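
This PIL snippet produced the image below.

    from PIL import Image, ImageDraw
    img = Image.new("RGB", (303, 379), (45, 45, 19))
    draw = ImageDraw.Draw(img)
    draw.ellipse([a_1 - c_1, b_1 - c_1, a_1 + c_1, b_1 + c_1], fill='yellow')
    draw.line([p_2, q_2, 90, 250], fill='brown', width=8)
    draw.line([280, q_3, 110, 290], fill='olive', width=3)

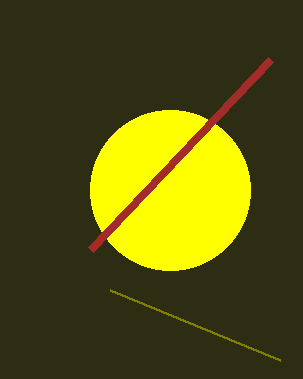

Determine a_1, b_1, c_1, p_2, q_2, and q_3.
a_1 = 170; b_1 = 190; c_1 = 80; p_2 = 270; q_2 = 60; q_3 = 360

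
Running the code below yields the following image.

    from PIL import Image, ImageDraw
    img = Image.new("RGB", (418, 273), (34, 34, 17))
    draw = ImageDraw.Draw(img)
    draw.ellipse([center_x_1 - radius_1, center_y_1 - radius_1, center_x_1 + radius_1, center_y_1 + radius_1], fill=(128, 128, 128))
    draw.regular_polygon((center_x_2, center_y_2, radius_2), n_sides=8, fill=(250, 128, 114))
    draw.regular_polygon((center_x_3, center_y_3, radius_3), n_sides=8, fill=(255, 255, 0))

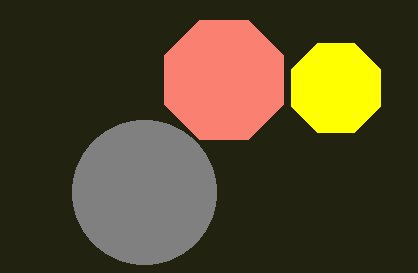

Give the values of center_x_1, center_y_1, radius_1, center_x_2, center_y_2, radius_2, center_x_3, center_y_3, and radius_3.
center_x_1 = 144, center_y_1 = 192, radius_1 = 72, center_x_2 = 224, center_y_2 = 80, radius_2 = 64, center_x_3 = 336, center_y_3 = 88, radius_3 = 48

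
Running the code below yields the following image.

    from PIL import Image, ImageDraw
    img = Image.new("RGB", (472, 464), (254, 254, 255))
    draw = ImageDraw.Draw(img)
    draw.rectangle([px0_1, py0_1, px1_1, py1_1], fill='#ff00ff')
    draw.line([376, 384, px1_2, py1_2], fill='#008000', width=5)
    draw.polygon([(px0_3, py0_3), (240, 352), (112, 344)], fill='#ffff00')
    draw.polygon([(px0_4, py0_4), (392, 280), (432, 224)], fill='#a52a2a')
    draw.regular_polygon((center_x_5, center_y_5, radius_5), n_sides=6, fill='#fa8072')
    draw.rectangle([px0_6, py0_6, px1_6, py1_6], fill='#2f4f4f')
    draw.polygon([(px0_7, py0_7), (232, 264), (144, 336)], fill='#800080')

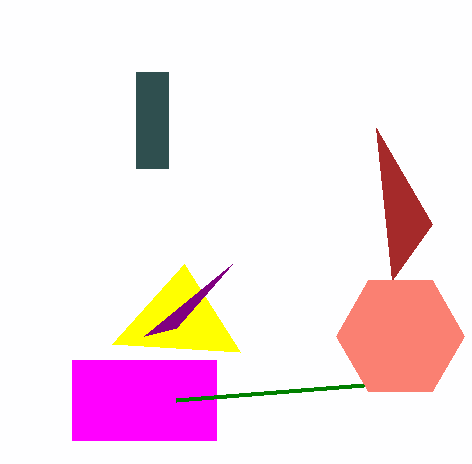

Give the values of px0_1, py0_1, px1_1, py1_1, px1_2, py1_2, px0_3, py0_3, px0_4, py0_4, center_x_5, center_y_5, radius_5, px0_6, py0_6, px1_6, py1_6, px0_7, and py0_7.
px0_1 = 72, py0_1 = 360, px1_1 = 216, py1_1 = 440, px1_2 = 176, py1_2 = 400, px0_3 = 184, py0_3 = 264, px0_4 = 376, py0_4 = 128, center_x_5 = 400, center_y_5 = 336, radius_5 = 64, px0_6 = 136, py0_6 = 72, px1_6 = 168, py1_6 = 168, px0_7 = 176, py0_7 = 328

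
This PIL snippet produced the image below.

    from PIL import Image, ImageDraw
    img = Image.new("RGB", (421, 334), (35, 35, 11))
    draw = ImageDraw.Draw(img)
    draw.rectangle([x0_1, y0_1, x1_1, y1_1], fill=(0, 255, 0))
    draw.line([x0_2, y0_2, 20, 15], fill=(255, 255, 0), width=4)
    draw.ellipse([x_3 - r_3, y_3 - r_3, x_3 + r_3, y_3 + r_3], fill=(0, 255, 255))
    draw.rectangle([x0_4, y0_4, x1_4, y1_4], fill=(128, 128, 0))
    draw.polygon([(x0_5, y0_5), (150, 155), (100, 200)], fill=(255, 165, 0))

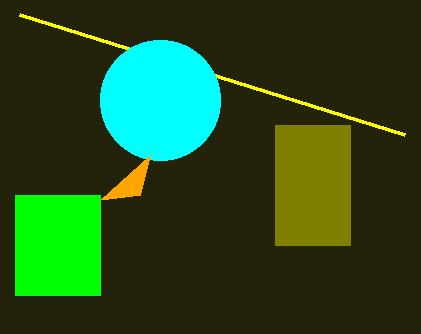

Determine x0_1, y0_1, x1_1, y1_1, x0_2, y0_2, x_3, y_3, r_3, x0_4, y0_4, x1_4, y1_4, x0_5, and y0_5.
x0_1 = 15; y0_1 = 195; x1_1 = 100; y1_1 = 295; x0_2 = 405; y0_2 = 135; x_3 = 160; y_3 = 100; r_3 = 60; x0_4 = 275; y0_4 = 125; x1_4 = 350; y1_4 = 245; x0_5 = 140; y0_5 = 195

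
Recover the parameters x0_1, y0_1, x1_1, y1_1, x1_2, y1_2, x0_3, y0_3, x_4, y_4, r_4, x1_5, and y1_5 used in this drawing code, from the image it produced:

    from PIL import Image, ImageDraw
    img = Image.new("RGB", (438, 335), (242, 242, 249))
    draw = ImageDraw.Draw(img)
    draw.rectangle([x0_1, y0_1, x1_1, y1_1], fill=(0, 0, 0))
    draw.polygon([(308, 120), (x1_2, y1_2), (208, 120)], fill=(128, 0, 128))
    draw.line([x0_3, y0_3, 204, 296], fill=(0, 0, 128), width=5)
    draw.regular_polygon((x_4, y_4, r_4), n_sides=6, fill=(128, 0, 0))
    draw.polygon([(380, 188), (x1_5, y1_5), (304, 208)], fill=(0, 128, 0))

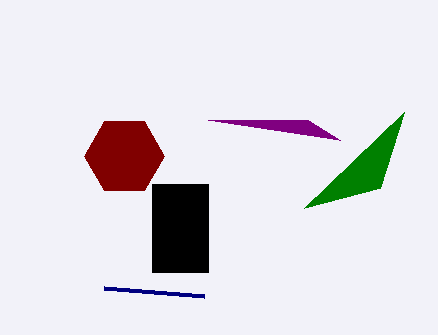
x0_1 = 152
y0_1 = 184
x1_1 = 208
y1_1 = 272
x1_2 = 340
y1_2 = 140
x0_3 = 104
y0_3 = 288
x_4 = 124
y_4 = 156
r_4 = 40
x1_5 = 404
y1_5 = 112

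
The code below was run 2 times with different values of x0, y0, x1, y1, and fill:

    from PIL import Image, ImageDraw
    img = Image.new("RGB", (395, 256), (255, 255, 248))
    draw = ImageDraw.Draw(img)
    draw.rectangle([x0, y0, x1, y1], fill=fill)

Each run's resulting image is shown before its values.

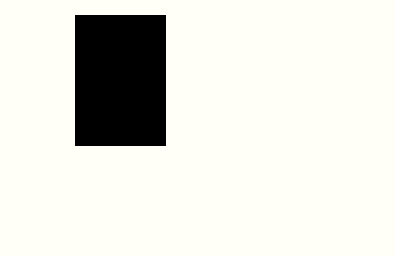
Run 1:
x0 = 75; y0 = 15; x1 = 165; y1 = 145; fill = 'black'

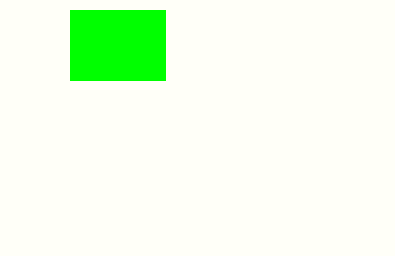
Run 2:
x0 = 70; y0 = 10; x1 = 165; y1 = 80; fill = 'lime'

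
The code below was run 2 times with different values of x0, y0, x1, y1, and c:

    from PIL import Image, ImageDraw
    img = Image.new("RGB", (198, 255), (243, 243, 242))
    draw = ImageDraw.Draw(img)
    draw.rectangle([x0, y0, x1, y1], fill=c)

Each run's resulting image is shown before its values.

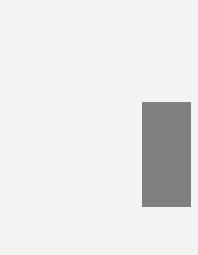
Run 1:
x0 = 142
y0 = 102
x1 = 190
y1 = 206
c = 'gray'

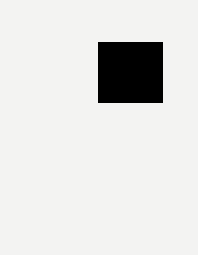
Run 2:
x0 = 98
y0 = 42
x1 = 162
y1 = 102
c = 'black'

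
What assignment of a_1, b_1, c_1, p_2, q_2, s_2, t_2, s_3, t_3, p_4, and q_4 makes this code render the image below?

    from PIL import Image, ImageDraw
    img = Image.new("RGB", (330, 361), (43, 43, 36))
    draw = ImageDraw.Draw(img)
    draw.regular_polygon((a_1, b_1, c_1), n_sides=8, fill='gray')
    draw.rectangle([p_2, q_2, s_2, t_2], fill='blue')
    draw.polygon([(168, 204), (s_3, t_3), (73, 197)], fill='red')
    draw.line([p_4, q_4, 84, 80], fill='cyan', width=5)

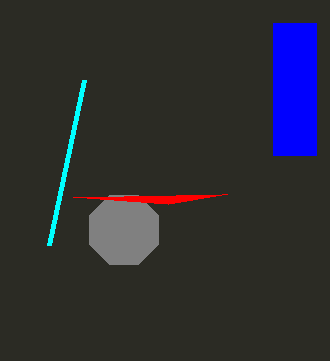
a_1 = 124
b_1 = 230
c_1 = 37
p_2 = 273
q_2 = 23
s_2 = 316
t_2 = 155
s_3 = 227
t_3 = 194
p_4 = 49
q_4 = 245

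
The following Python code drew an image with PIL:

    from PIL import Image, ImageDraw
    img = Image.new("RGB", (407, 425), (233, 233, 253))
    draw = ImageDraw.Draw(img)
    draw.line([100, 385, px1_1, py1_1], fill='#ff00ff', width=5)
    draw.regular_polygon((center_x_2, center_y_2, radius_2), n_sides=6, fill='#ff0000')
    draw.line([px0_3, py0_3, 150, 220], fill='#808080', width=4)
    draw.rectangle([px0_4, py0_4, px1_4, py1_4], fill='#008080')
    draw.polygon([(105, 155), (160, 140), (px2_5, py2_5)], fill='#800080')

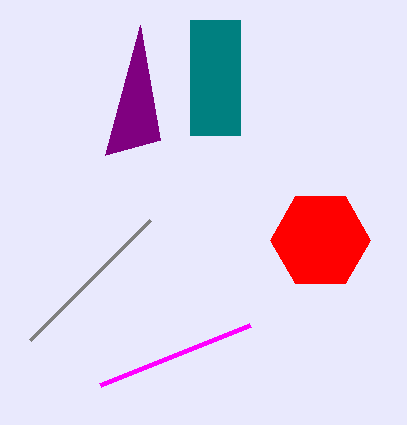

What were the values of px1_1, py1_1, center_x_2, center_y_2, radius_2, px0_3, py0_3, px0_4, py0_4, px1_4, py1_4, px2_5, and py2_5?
px1_1 = 250, py1_1 = 325, center_x_2 = 320, center_y_2 = 240, radius_2 = 50, px0_3 = 30, py0_3 = 340, px0_4 = 190, py0_4 = 20, px1_4 = 240, py1_4 = 135, px2_5 = 140, py2_5 = 25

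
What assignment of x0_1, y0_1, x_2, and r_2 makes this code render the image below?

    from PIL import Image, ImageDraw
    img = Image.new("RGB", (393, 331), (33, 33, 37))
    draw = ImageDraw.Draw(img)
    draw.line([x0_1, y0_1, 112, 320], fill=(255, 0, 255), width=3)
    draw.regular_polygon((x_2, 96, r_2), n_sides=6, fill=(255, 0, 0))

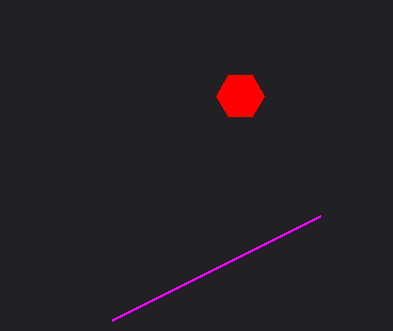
x0_1 = 320, y0_1 = 216, x_2 = 240, r_2 = 24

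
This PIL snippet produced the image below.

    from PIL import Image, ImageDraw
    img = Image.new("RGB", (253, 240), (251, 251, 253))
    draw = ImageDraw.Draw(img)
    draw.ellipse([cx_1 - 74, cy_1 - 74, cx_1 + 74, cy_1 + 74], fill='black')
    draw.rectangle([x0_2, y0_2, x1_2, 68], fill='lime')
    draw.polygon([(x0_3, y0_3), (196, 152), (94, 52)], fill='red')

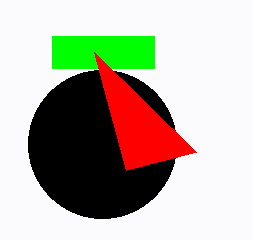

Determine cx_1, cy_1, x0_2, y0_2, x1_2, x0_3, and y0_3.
cx_1 = 102, cy_1 = 144, x0_2 = 52, y0_2 = 36, x1_2 = 154, x0_3 = 126, y0_3 = 170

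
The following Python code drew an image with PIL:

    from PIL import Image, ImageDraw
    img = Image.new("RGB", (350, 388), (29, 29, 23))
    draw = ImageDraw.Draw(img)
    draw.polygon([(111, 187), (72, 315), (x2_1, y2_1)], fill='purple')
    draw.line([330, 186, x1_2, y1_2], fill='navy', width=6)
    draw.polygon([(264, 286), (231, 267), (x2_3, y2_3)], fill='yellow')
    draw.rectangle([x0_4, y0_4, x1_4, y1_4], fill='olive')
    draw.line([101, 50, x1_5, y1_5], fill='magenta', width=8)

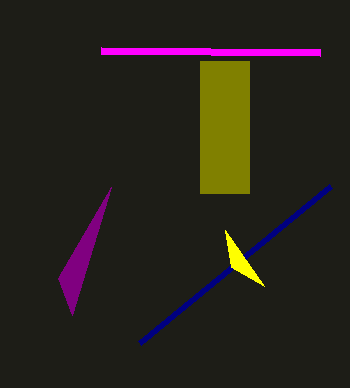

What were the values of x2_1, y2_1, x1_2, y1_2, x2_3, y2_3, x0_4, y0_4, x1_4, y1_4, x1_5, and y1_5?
x2_1 = 58, y2_1 = 278, x1_2 = 139, y1_2 = 343, x2_3 = 225, y2_3 = 230, x0_4 = 200, y0_4 = 61, x1_4 = 249, y1_4 = 193, x1_5 = 320, y1_5 = 52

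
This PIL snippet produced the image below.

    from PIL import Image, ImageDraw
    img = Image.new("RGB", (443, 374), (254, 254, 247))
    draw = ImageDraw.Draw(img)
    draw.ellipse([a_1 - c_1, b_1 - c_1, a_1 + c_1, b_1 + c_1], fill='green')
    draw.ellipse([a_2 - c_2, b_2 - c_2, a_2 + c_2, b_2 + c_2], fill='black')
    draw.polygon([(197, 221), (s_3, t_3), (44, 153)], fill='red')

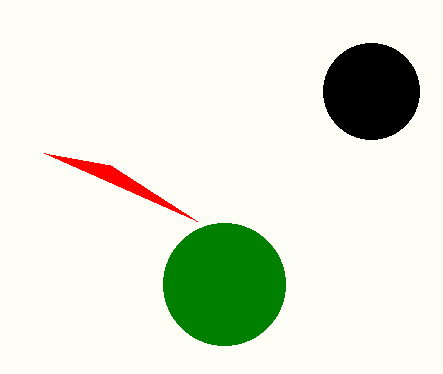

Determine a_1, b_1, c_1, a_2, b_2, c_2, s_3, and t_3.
a_1 = 224, b_1 = 284, c_1 = 61, a_2 = 371, b_2 = 91, c_2 = 48, s_3 = 110, t_3 = 165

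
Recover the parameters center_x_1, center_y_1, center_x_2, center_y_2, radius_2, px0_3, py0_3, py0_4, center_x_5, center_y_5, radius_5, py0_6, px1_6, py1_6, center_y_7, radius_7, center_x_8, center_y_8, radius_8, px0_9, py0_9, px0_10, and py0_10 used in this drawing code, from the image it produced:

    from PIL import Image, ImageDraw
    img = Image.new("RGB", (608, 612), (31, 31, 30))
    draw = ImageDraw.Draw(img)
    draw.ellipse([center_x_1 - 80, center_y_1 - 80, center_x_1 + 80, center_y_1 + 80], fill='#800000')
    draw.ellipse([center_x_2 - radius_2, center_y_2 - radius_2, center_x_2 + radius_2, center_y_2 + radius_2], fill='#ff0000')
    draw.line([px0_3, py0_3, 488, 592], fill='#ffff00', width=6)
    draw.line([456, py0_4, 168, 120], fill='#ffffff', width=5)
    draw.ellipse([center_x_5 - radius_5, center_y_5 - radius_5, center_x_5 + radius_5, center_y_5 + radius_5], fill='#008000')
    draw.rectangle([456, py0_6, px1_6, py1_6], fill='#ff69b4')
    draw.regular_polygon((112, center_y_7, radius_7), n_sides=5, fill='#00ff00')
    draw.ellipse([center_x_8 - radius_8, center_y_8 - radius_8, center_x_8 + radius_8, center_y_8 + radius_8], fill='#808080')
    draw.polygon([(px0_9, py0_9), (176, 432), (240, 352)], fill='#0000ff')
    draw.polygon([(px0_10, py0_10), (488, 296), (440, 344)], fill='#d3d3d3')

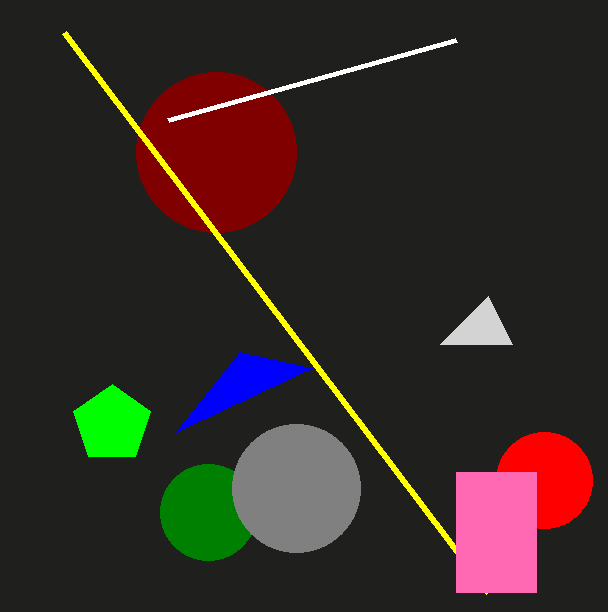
center_x_1 = 216
center_y_1 = 152
center_x_2 = 544
center_y_2 = 480
radius_2 = 48
px0_3 = 64
py0_3 = 32
py0_4 = 40
center_x_5 = 208
center_y_5 = 512
radius_5 = 48
py0_6 = 472
px1_6 = 536
py1_6 = 592
center_y_7 = 424
radius_7 = 40
center_x_8 = 296
center_y_8 = 488
radius_8 = 64
px0_9 = 312
py0_9 = 368
px0_10 = 512
py0_10 = 344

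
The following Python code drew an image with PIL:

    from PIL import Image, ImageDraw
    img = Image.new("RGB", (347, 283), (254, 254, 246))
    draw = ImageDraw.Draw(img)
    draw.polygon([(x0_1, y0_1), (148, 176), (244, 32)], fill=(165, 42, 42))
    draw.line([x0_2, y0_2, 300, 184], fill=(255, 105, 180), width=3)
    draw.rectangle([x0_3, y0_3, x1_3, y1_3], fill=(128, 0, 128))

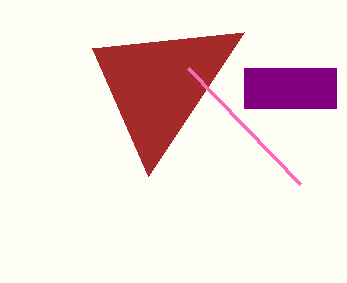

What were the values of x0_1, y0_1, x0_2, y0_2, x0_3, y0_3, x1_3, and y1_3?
x0_1 = 92, y0_1 = 48, x0_2 = 188, y0_2 = 68, x0_3 = 244, y0_3 = 68, x1_3 = 336, y1_3 = 108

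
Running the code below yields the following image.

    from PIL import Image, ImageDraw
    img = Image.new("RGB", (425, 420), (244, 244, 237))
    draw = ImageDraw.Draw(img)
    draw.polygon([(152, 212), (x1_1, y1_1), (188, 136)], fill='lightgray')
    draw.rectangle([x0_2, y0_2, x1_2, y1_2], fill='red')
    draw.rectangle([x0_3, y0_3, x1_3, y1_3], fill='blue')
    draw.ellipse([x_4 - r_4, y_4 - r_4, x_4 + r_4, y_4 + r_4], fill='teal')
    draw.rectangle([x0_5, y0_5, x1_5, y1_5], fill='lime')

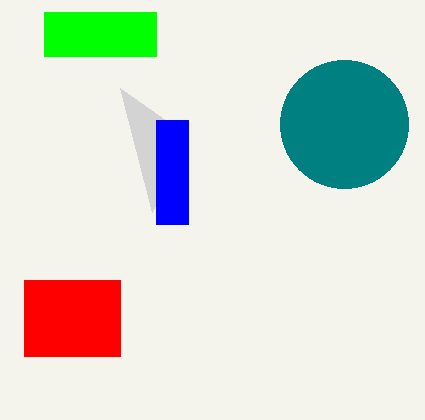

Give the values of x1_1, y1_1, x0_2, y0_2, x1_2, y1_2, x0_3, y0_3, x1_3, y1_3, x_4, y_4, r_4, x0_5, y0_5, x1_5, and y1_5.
x1_1 = 120; y1_1 = 88; x0_2 = 24; y0_2 = 280; x1_2 = 120; y1_2 = 356; x0_3 = 156; y0_3 = 120; x1_3 = 188; y1_3 = 224; x_4 = 344; y_4 = 124; r_4 = 64; x0_5 = 44; y0_5 = 12; x1_5 = 156; y1_5 = 56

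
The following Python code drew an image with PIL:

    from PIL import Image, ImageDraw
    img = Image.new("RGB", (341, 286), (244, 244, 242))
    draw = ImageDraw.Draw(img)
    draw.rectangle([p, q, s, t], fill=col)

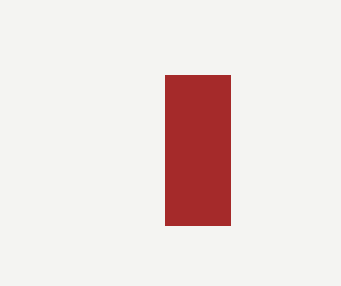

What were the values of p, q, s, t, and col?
p = 165; q = 75; s = 230; t = 225; col = 'brown'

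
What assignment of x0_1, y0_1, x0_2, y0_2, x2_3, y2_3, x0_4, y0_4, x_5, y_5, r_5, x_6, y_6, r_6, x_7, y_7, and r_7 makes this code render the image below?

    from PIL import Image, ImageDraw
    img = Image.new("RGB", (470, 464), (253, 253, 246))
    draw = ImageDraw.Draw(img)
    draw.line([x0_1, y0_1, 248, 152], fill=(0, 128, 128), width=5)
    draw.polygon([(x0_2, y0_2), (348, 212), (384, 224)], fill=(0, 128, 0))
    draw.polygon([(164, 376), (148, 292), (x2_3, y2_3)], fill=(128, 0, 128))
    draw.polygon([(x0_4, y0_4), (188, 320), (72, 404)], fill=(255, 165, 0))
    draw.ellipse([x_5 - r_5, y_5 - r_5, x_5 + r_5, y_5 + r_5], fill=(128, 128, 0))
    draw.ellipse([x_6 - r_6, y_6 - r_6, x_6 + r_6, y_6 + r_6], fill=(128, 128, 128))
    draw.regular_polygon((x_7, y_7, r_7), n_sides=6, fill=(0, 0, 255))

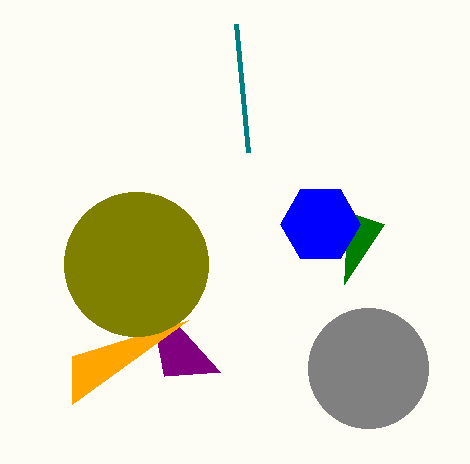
x0_1 = 236, y0_1 = 24, x0_2 = 344, y0_2 = 284, x2_3 = 220, y2_3 = 372, x0_4 = 72, y0_4 = 356, x_5 = 136, y_5 = 264, r_5 = 72, x_6 = 368, y_6 = 368, r_6 = 60, x_7 = 320, y_7 = 224, r_7 = 40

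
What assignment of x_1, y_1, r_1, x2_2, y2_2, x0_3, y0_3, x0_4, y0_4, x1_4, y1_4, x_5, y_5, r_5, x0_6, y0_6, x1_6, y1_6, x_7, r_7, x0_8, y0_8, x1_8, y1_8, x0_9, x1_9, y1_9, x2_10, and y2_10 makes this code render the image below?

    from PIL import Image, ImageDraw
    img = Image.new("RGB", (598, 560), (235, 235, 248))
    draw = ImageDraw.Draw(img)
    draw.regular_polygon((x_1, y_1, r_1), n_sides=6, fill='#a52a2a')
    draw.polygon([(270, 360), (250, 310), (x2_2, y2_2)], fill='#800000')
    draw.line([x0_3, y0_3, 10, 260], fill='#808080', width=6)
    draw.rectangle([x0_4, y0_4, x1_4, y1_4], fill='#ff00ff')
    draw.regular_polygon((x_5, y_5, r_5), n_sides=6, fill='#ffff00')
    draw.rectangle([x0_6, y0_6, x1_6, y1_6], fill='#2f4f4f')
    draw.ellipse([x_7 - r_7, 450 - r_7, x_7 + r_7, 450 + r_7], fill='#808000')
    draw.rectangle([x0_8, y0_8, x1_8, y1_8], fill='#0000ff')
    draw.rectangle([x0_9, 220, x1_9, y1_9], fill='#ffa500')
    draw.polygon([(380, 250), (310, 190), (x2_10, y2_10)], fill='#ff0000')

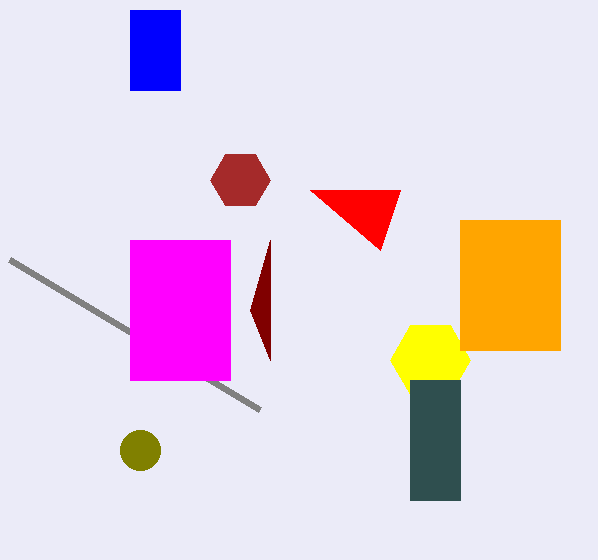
x_1 = 240
y_1 = 180
r_1 = 30
x2_2 = 270
y2_2 = 240
x0_3 = 260
y0_3 = 410
x0_4 = 130
y0_4 = 240
x1_4 = 230
y1_4 = 380
x_5 = 430
y_5 = 360
r_5 = 40
x0_6 = 410
y0_6 = 380
x1_6 = 460
y1_6 = 500
x_7 = 140
r_7 = 20
x0_8 = 130
y0_8 = 10
x1_8 = 180
y1_8 = 90
x0_9 = 460
x1_9 = 560
y1_9 = 350
x2_10 = 400
y2_10 = 190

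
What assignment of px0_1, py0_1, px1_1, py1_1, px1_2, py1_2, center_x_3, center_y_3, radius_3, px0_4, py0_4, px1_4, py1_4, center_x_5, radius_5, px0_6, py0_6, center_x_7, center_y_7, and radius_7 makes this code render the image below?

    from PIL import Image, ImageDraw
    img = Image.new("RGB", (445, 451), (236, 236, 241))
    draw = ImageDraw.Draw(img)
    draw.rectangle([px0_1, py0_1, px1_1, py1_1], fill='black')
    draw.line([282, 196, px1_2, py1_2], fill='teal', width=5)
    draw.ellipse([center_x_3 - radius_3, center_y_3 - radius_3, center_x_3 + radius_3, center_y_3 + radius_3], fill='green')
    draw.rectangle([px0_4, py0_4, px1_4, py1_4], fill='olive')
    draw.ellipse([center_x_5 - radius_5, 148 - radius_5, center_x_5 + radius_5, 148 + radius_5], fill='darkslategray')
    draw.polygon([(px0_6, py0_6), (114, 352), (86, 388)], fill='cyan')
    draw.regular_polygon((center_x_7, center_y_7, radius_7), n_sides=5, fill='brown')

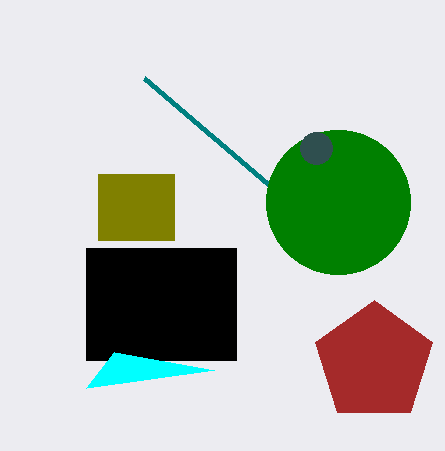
px0_1 = 86; py0_1 = 248; px1_1 = 236; py1_1 = 360; px1_2 = 144; py1_2 = 78; center_x_3 = 338; center_y_3 = 202; radius_3 = 72; px0_4 = 98; py0_4 = 174; px1_4 = 174; py1_4 = 240; center_x_5 = 316; radius_5 = 16; px0_6 = 214; py0_6 = 370; center_x_7 = 374; center_y_7 = 362; radius_7 = 62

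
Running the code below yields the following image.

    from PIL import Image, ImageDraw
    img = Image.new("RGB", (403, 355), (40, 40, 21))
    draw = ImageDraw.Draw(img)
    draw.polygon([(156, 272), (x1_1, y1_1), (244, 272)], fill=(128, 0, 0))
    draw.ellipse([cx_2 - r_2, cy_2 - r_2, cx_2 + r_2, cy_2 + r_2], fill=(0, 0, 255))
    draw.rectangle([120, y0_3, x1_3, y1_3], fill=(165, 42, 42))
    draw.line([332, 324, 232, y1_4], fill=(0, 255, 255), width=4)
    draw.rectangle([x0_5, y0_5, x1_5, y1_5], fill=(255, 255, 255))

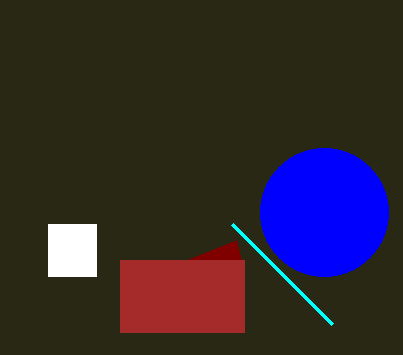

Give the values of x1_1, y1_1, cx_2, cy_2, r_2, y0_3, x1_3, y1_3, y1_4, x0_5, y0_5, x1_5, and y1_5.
x1_1 = 236, y1_1 = 240, cx_2 = 324, cy_2 = 212, r_2 = 64, y0_3 = 260, x1_3 = 244, y1_3 = 332, y1_4 = 224, x0_5 = 48, y0_5 = 224, x1_5 = 96, y1_5 = 276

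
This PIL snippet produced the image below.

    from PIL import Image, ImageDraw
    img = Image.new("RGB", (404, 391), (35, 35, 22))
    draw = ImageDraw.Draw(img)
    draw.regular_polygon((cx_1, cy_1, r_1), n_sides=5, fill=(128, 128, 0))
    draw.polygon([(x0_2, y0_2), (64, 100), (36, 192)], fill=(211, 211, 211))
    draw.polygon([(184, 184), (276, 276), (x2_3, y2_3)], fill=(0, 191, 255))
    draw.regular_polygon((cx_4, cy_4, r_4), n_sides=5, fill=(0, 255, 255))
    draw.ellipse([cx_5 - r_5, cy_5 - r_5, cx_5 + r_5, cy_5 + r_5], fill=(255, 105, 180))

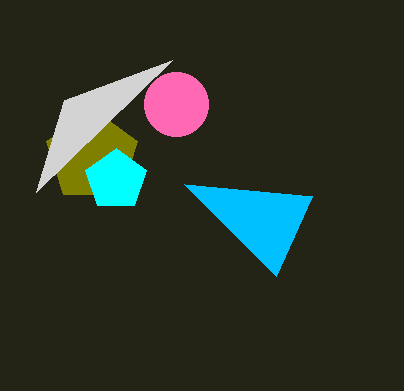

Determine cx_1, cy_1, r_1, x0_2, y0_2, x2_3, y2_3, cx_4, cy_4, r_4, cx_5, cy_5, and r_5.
cx_1 = 92
cy_1 = 156
r_1 = 48
x0_2 = 172
y0_2 = 60
x2_3 = 312
y2_3 = 196
cx_4 = 116
cy_4 = 180
r_4 = 32
cx_5 = 176
cy_5 = 104
r_5 = 32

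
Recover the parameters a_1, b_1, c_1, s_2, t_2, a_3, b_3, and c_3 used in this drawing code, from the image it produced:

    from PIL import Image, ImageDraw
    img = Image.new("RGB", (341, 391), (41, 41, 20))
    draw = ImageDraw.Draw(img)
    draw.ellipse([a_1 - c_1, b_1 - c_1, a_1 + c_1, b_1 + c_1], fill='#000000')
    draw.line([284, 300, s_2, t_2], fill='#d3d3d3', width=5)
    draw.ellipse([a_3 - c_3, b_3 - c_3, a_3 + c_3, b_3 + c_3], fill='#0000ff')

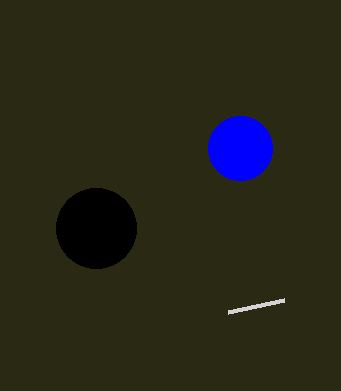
a_1 = 96, b_1 = 228, c_1 = 40, s_2 = 228, t_2 = 312, a_3 = 240, b_3 = 148, c_3 = 32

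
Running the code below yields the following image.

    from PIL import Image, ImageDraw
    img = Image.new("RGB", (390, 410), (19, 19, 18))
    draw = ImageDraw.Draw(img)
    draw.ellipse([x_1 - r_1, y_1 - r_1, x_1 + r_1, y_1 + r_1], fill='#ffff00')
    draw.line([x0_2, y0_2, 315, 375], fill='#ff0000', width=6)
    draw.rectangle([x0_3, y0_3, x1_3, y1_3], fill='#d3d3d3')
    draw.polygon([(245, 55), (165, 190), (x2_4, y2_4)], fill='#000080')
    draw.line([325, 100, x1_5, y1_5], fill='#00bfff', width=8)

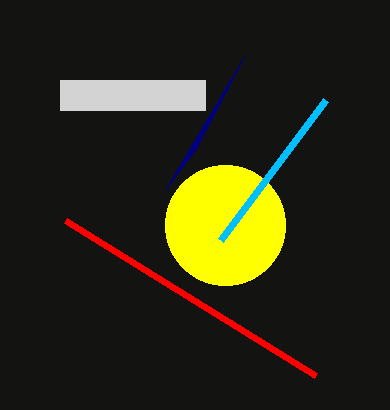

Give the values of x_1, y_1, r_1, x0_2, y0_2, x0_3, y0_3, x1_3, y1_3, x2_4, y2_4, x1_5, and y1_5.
x_1 = 225, y_1 = 225, r_1 = 60, x0_2 = 65, y0_2 = 220, x0_3 = 60, y0_3 = 80, x1_3 = 205, y1_3 = 110, x2_4 = 195, y2_4 = 150, x1_5 = 220, y1_5 = 240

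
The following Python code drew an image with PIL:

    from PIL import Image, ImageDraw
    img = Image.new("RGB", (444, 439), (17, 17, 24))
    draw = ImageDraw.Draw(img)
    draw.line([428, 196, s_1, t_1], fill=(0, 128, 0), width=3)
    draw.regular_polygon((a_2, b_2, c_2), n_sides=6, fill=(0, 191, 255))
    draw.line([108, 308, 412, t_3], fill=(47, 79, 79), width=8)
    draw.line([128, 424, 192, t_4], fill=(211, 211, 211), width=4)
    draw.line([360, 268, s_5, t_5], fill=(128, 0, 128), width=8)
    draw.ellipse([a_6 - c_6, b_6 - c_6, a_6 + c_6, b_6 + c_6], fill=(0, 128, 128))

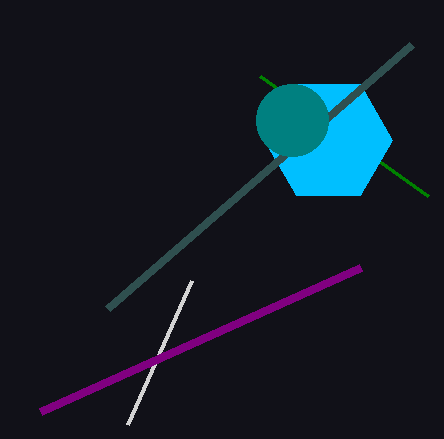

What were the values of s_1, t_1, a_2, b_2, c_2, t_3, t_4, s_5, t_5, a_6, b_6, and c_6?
s_1 = 260; t_1 = 76; a_2 = 328; b_2 = 140; c_2 = 64; t_3 = 44; t_4 = 280; s_5 = 40; t_5 = 412; a_6 = 292; b_6 = 120; c_6 = 36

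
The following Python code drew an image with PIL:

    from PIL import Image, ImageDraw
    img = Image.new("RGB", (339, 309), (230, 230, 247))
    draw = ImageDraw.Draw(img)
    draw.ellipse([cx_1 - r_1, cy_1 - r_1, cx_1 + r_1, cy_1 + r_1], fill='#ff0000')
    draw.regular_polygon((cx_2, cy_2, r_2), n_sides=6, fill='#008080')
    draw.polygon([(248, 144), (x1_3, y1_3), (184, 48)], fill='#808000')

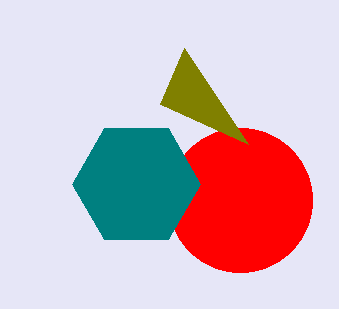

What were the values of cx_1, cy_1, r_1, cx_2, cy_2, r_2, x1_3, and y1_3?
cx_1 = 240
cy_1 = 200
r_1 = 72
cx_2 = 136
cy_2 = 184
r_2 = 64
x1_3 = 160
y1_3 = 104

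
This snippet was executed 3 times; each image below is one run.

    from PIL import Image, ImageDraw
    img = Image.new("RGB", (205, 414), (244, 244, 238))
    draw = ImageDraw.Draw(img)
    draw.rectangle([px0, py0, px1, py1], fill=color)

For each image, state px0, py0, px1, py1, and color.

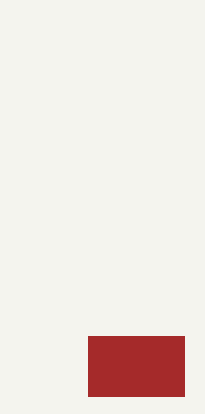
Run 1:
px0 = 88
py0 = 336
px1 = 184
py1 = 396
color = 'brown'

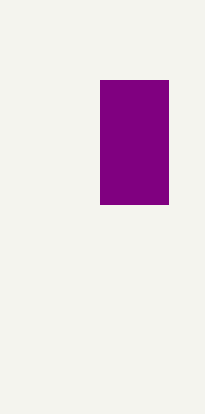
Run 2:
px0 = 100, py0 = 80, px1 = 168, py1 = 204, color = 'purple'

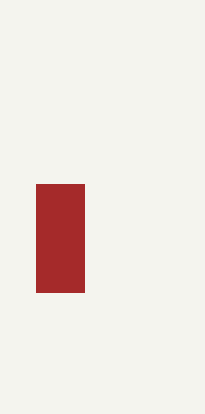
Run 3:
px0 = 36, py0 = 184, px1 = 84, py1 = 292, color = 'brown'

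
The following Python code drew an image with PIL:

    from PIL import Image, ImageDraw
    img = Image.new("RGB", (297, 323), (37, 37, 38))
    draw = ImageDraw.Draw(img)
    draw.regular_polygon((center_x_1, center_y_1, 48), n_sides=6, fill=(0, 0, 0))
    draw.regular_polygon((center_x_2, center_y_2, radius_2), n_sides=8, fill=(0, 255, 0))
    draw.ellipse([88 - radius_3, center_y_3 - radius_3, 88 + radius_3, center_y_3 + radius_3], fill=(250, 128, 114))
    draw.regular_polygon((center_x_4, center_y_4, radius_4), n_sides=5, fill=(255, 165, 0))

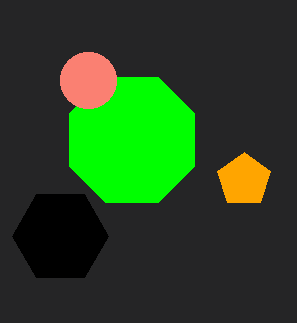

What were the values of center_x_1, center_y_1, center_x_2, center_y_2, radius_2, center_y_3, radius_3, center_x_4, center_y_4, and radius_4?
center_x_1 = 60; center_y_1 = 236; center_x_2 = 132; center_y_2 = 140; radius_2 = 68; center_y_3 = 80; radius_3 = 28; center_x_4 = 244; center_y_4 = 180; radius_4 = 28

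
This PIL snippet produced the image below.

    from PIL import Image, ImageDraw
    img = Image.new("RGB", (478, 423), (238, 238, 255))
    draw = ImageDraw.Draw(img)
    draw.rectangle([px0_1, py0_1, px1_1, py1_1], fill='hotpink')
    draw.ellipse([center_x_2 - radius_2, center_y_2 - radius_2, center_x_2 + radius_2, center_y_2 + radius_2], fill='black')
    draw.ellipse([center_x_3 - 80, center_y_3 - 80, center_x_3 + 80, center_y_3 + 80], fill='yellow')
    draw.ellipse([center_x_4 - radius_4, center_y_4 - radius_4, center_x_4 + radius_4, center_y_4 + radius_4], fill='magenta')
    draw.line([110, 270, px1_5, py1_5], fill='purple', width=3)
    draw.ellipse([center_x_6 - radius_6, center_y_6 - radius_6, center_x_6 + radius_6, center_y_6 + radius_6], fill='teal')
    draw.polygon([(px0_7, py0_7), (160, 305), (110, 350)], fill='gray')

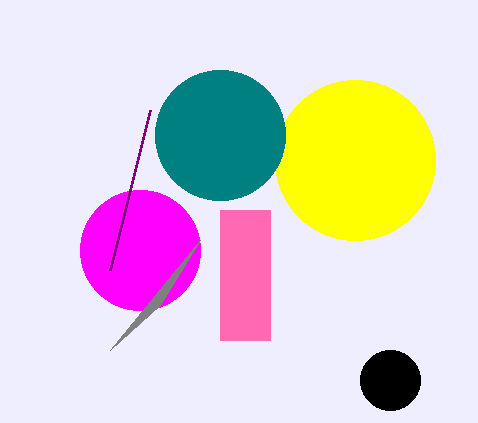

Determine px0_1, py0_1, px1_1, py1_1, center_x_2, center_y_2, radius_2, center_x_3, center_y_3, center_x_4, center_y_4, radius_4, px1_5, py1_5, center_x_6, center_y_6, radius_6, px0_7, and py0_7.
px0_1 = 220, py0_1 = 210, px1_1 = 270, py1_1 = 340, center_x_2 = 390, center_y_2 = 380, radius_2 = 30, center_x_3 = 355, center_y_3 = 160, center_x_4 = 140, center_y_4 = 250, radius_4 = 60, px1_5 = 150, py1_5 = 110, center_x_6 = 220, center_y_6 = 135, radius_6 = 65, px0_7 = 200, py0_7 = 240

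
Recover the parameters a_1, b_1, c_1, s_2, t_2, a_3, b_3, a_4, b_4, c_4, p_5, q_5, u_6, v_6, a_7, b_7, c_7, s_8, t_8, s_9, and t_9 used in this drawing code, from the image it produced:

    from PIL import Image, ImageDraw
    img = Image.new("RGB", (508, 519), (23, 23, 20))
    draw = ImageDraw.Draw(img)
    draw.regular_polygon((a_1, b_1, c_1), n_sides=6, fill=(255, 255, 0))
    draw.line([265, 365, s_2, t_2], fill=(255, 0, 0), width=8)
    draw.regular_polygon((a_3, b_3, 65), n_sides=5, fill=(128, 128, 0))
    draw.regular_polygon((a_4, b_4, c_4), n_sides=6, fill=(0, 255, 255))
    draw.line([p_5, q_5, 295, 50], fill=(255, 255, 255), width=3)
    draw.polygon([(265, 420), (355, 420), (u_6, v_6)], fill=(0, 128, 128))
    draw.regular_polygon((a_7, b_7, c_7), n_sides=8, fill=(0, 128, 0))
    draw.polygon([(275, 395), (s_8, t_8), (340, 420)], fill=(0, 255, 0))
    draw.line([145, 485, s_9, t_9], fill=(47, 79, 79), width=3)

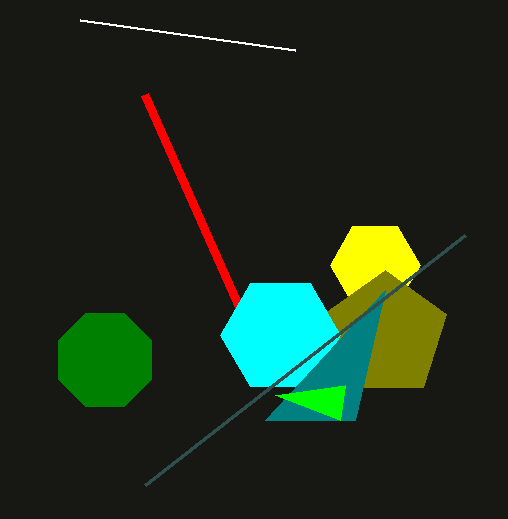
a_1 = 375, b_1 = 265, c_1 = 45, s_2 = 145, t_2 = 95, a_3 = 385, b_3 = 335, a_4 = 280, b_4 = 335, c_4 = 60, p_5 = 80, q_5 = 20, u_6 = 385, v_6 = 290, a_7 = 105, b_7 = 360, c_7 = 50, s_8 = 345, t_8 = 385, s_9 = 465, t_9 = 235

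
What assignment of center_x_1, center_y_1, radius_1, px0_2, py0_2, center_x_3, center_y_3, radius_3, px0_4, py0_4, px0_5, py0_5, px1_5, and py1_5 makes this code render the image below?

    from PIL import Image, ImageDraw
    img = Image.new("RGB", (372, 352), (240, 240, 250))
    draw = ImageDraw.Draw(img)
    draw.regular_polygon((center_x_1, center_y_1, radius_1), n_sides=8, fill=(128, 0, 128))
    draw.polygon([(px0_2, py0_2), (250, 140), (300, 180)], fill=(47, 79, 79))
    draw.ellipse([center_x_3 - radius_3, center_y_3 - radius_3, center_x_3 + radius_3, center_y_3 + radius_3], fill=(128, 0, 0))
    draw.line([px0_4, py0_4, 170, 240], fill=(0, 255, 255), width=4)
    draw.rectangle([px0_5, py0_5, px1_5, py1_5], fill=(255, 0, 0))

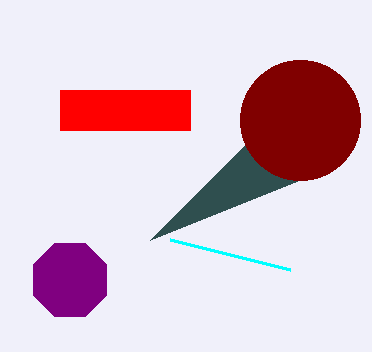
center_x_1 = 70; center_y_1 = 280; radius_1 = 40; px0_2 = 150; py0_2 = 240; center_x_3 = 300; center_y_3 = 120; radius_3 = 60; px0_4 = 290; py0_4 = 270; px0_5 = 60; py0_5 = 90; px1_5 = 190; py1_5 = 130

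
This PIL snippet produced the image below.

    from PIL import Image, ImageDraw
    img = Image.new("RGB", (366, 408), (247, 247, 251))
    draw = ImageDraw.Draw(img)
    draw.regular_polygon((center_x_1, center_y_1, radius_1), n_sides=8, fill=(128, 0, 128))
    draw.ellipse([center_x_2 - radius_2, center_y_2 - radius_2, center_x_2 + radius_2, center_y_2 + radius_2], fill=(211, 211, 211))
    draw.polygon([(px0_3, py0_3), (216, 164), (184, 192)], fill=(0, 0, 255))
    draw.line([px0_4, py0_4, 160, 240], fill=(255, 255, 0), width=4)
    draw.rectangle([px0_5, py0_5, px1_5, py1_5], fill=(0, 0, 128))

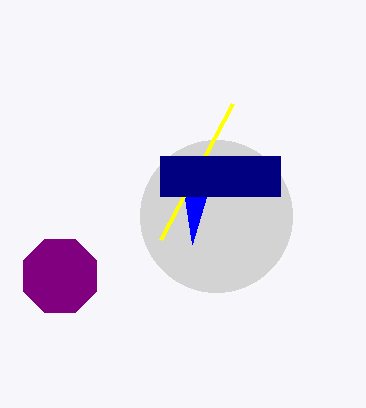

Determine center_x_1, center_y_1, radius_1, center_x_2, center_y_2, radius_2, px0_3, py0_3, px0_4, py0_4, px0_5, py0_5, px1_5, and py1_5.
center_x_1 = 60
center_y_1 = 276
radius_1 = 40
center_x_2 = 216
center_y_2 = 216
radius_2 = 76
px0_3 = 192
py0_3 = 244
px0_4 = 232
py0_4 = 104
px0_5 = 160
py0_5 = 156
px1_5 = 280
py1_5 = 196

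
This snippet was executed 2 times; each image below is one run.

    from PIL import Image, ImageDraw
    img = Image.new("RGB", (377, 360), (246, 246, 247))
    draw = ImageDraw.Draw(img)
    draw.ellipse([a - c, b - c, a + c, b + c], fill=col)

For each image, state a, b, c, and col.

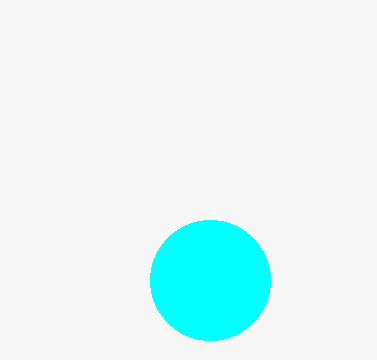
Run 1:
a = 210
b = 280
c = 60
col = 'cyan'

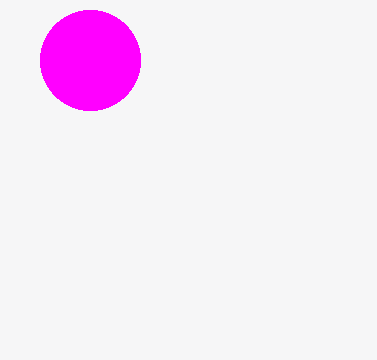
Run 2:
a = 90
b = 60
c = 50
col = 'magenta'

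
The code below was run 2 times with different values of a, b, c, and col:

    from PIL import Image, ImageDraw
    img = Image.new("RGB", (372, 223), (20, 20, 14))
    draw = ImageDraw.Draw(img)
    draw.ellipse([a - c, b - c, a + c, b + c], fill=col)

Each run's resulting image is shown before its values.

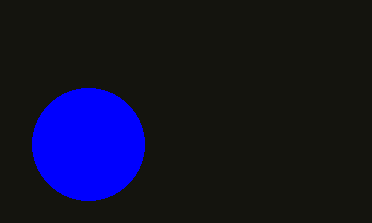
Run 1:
a = 88; b = 144; c = 56; col = 'blue'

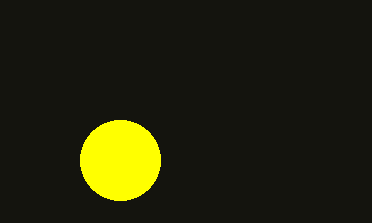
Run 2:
a = 120, b = 160, c = 40, col = 'yellow'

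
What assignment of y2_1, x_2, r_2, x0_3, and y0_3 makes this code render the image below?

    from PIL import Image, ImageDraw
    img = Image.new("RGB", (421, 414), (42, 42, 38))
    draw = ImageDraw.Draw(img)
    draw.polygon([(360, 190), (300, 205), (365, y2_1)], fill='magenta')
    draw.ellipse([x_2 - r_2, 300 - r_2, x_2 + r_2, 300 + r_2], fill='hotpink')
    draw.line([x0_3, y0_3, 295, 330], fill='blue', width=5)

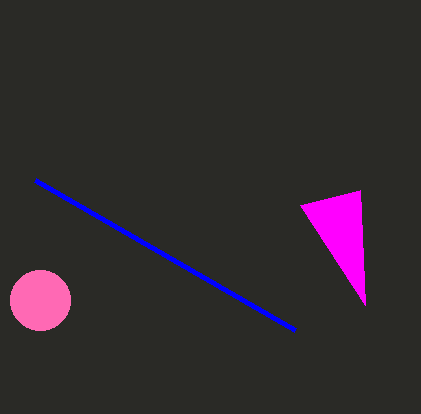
y2_1 = 305, x_2 = 40, r_2 = 30, x0_3 = 35, y0_3 = 180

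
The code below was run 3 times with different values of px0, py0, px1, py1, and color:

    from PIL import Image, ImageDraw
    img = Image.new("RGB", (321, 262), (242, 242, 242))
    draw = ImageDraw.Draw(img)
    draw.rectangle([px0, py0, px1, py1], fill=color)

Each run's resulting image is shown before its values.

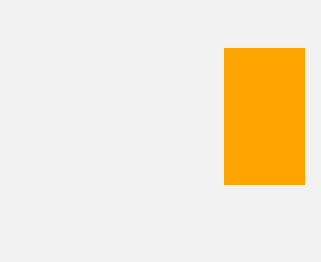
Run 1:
px0 = 224, py0 = 48, px1 = 304, py1 = 184, color = 'orange'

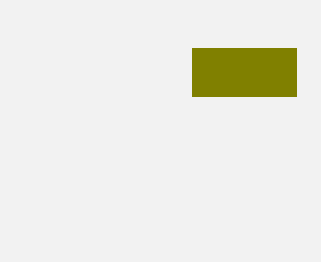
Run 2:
px0 = 192; py0 = 48; px1 = 296; py1 = 96; color = 'olive'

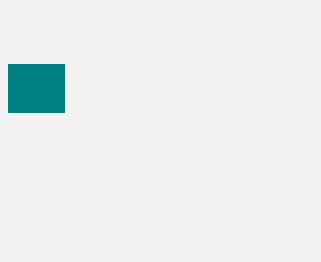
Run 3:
px0 = 8
py0 = 64
px1 = 64
py1 = 112
color = 'teal'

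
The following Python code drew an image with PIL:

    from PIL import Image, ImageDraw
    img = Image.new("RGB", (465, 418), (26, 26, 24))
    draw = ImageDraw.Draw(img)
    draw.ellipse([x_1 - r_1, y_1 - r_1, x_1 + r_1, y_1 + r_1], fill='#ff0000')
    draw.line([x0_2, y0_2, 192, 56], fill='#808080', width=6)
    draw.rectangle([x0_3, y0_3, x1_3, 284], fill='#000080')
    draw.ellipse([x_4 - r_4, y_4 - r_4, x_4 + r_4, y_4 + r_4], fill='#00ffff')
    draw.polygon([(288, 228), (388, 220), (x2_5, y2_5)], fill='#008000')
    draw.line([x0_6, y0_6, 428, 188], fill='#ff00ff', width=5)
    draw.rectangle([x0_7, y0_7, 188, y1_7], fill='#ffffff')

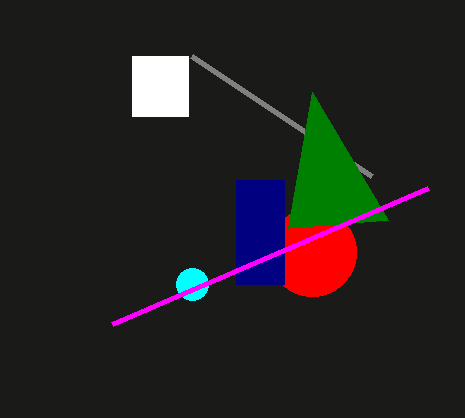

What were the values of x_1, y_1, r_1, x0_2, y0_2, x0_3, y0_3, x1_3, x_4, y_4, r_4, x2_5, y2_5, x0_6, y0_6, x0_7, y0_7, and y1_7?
x_1 = 312, y_1 = 252, r_1 = 44, x0_2 = 372, y0_2 = 176, x0_3 = 236, y0_3 = 180, x1_3 = 284, x_4 = 192, y_4 = 284, r_4 = 16, x2_5 = 312, y2_5 = 92, x0_6 = 112, y0_6 = 324, x0_7 = 132, y0_7 = 56, y1_7 = 116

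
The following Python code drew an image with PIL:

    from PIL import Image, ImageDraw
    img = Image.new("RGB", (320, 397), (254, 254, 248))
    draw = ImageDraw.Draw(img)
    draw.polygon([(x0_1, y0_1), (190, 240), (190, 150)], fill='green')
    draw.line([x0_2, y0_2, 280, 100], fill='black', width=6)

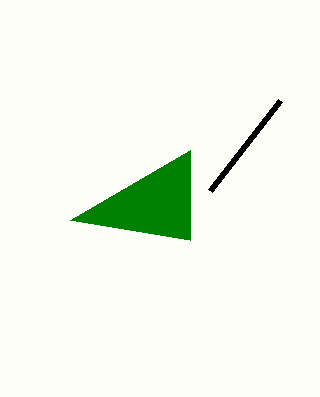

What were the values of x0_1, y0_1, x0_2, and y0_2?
x0_1 = 70
y0_1 = 220
x0_2 = 210
y0_2 = 190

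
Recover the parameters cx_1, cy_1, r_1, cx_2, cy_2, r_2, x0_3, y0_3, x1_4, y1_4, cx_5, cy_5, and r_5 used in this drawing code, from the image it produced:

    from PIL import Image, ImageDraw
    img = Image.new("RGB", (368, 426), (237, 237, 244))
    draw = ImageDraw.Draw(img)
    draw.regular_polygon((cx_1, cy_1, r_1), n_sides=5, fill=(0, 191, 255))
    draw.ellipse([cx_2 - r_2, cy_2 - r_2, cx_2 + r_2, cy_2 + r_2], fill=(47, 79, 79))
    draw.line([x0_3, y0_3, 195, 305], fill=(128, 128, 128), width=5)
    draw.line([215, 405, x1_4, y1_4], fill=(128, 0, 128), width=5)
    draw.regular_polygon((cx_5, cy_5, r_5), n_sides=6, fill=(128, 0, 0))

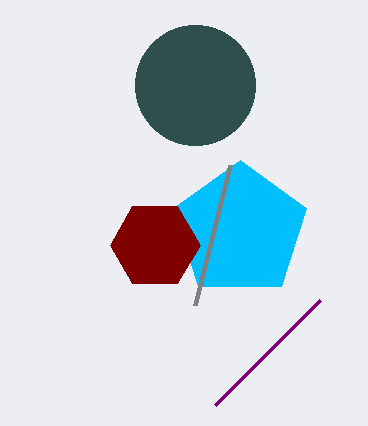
cx_1 = 240
cy_1 = 230
r_1 = 70
cx_2 = 195
cy_2 = 85
r_2 = 60
x0_3 = 230
y0_3 = 165
x1_4 = 320
y1_4 = 300
cx_5 = 155
cy_5 = 245
r_5 = 45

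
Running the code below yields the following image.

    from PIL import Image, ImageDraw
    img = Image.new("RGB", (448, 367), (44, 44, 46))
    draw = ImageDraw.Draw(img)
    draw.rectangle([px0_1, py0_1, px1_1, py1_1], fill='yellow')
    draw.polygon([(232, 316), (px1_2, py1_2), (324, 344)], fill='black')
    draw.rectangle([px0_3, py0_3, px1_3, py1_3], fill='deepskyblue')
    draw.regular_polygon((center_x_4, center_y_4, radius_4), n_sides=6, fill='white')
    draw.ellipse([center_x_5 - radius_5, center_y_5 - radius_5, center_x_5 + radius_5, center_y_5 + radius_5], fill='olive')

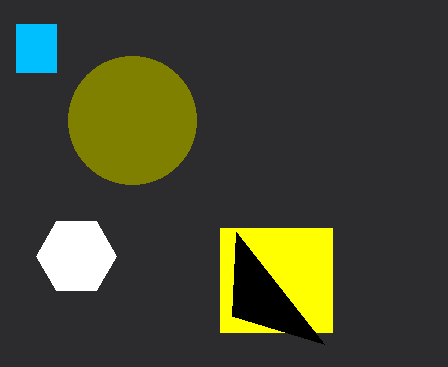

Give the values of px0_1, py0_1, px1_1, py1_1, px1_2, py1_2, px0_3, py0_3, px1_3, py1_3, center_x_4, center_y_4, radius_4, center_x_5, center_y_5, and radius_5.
px0_1 = 220; py0_1 = 228; px1_1 = 332; py1_1 = 332; px1_2 = 236; py1_2 = 232; px0_3 = 16; py0_3 = 24; px1_3 = 56; py1_3 = 72; center_x_4 = 76; center_y_4 = 256; radius_4 = 40; center_x_5 = 132; center_y_5 = 120; radius_5 = 64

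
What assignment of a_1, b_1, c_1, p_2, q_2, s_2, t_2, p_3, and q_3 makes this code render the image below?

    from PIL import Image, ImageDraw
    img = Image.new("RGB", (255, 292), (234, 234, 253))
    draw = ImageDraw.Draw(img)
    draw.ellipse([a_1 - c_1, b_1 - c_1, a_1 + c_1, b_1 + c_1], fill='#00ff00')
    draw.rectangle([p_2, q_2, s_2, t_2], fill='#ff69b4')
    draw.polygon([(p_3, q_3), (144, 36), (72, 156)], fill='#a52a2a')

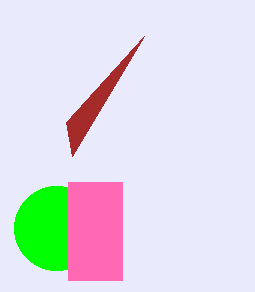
a_1 = 56
b_1 = 228
c_1 = 42
p_2 = 68
q_2 = 182
s_2 = 122
t_2 = 280
p_3 = 66
q_3 = 122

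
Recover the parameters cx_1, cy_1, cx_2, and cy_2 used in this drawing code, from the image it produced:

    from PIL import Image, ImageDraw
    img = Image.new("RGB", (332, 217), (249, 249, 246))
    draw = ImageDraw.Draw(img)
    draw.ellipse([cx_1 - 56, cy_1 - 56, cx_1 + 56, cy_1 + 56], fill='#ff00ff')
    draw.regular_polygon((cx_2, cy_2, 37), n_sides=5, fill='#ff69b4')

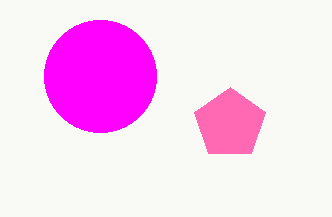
cx_1 = 100; cy_1 = 76; cx_2 = 230; cy_2 = 124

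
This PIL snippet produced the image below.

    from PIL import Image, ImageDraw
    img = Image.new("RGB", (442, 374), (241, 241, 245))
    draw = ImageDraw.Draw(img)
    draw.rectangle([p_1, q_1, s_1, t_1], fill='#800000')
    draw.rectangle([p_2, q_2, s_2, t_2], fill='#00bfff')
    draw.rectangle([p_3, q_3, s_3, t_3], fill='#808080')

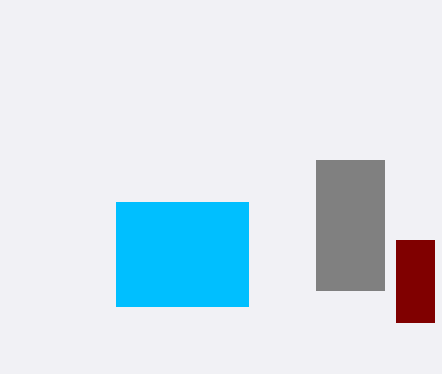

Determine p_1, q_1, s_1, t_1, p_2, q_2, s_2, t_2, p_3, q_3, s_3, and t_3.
p_1 = 396; q_1 = 240; s_1 = 434; t_1 = 322; p_2 = 116; q_2 = 202; s_2 = 248; t_2 = 306; p_3 = 316; q_3 = 160; s_3 = 384; t_3 = 290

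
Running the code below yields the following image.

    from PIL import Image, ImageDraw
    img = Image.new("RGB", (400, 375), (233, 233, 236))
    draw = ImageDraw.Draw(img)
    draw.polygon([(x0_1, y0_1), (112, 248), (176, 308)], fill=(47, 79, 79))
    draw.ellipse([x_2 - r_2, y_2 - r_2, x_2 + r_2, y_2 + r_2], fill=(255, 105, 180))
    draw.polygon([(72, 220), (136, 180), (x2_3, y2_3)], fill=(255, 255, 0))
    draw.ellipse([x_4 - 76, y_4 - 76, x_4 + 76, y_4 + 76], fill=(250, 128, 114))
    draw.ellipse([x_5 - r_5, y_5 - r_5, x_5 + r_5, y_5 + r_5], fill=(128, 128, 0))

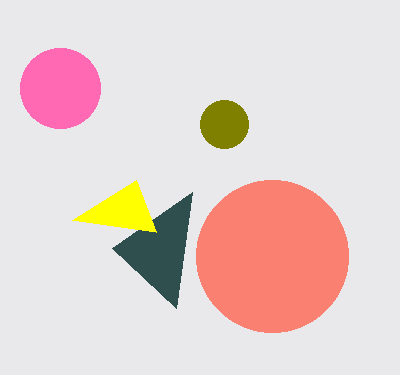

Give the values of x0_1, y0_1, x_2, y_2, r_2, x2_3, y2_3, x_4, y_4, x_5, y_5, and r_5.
x0_1 = 192, y0_1 = 192, x_2 = 60, y_2 = 88, r_2 = 40, x2_3 = 156, y2_3 = 232, x_4 = 272, y_4 = 256, x_5 = 224, y_5 = 124, r_5 = 24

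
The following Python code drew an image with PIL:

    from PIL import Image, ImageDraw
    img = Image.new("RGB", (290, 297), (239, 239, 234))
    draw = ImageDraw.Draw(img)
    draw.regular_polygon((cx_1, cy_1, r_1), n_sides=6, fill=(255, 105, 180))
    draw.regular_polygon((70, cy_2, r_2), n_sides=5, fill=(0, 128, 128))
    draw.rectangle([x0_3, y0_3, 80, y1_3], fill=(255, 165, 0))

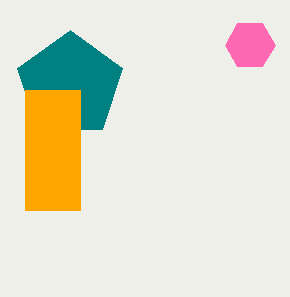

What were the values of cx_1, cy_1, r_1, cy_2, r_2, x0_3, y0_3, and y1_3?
cx_1 = 250
cy_1 = 45
r_1 = 25
cy_2 = 85
r_2 = 55
x0_3 = 25
y0_3 = 90
y1_3 = 210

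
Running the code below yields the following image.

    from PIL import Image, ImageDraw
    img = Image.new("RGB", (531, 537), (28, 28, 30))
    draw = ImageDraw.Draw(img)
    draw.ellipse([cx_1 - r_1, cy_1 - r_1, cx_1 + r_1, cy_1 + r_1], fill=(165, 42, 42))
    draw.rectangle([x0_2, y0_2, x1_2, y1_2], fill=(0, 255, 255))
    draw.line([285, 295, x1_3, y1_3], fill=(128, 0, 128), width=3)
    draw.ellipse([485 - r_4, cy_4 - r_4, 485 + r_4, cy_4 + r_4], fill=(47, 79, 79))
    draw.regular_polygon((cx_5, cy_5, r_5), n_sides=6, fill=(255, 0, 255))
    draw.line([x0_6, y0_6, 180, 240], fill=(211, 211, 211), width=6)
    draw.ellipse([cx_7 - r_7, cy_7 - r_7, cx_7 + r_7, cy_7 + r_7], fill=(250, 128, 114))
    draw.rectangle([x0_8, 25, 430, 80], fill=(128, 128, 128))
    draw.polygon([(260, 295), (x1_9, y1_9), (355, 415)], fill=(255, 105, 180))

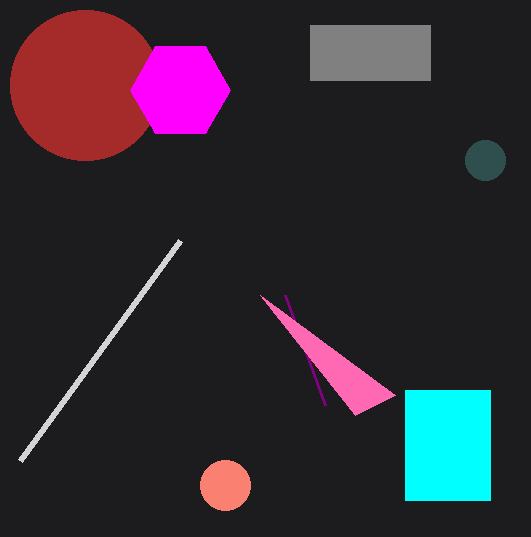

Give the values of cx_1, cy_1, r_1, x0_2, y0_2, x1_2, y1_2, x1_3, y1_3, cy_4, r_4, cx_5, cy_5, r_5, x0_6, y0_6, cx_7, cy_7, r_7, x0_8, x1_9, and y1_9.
cx_1 = 85; cy_1 = 85; r_1 = 75; x0_2 = 405; y0_2 = 390; x1_2 = 490; y1_2 = 500; x1_3 = 325; y1_3 = 405; cy_4 = 160; r_4 = 20; cx_5 = 180; cy_5 = 90; r_5 = 50; x0_6 = 20; y0_6 = 460; cx_7 = 225; cy_7 = 485; r_7 = 25; x0_8 = 310; x1_9 = 395; y1_9 = 395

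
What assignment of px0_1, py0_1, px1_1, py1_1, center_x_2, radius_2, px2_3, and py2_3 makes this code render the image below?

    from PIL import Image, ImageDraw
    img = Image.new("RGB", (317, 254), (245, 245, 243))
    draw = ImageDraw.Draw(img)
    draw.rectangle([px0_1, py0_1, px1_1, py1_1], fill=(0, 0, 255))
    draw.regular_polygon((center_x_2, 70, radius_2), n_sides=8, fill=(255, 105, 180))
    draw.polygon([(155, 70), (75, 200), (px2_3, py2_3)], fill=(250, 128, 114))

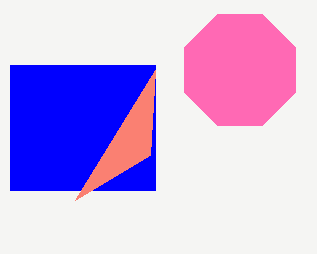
px0_1 = 10
py0_1 = 65
px1_1 = 155
py1_1 = 190
center_x_2 = 240
radius_2 = 60
px2_3 = 150
py2_3 = 155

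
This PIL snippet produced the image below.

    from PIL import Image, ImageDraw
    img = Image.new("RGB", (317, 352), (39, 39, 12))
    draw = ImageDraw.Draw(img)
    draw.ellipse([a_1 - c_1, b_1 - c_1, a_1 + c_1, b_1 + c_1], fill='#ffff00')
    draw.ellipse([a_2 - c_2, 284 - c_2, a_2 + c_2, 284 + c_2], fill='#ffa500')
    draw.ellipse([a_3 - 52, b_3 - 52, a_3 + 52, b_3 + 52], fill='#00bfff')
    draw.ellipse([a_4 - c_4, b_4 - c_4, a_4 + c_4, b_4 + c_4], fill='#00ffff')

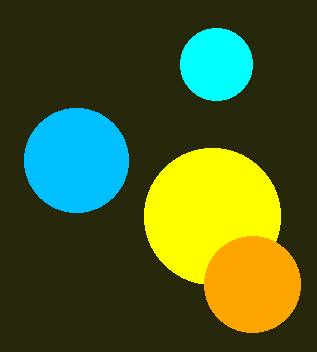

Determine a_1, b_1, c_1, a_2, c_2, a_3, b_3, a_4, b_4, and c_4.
a_1 = 212, b_1 = 216, c_1 = 68, a_2 = 252, c_2 = 48, a_3 = 76, b_3 = 160, a_4 = 216, b_4 = 64, c_4 = 36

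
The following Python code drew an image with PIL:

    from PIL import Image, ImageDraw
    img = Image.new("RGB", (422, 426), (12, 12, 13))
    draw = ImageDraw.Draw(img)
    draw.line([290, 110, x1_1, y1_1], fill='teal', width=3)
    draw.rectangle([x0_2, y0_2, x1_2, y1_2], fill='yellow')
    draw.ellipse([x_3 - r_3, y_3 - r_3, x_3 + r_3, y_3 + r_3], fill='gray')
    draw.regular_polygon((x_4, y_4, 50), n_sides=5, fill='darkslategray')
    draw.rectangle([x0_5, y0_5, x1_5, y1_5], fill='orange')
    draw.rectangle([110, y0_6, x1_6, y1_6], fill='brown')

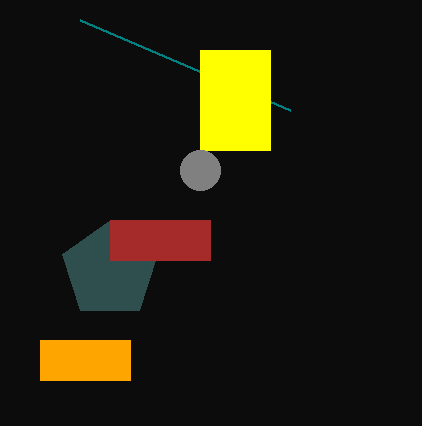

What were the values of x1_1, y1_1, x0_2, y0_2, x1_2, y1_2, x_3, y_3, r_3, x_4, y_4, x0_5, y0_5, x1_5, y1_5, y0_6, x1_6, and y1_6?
x1_1 = 80; y1_1 = 20; x0_2 = 200; y0_2 = 50; x1_2 = 270; y1_2 = 150; x_3 = 200; y_3 = 170; r_3 = 20; x_4 = 110; y_4 = 270; x0_5 = 40; y0_5 = 340; x1_5 = 130; y1_5 = 380; y0_6 = 220; x1_6 = 210; y1_6 = 260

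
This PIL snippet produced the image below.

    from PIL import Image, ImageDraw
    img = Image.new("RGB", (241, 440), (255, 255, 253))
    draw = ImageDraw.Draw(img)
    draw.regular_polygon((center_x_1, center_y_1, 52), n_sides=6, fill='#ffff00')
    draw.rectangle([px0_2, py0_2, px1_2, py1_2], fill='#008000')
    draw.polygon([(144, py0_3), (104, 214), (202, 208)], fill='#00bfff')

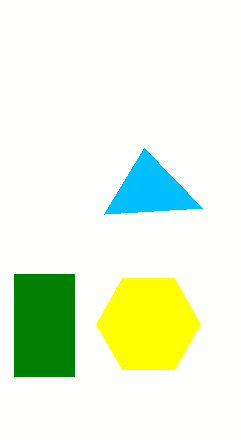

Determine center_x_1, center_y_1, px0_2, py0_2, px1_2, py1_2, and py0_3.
center_x_1 = 148
center_y_1 = 324
px0_2 = 14
py0_2 = 274
px1_2 = 74
py1_2 = 376
py0_3 = 148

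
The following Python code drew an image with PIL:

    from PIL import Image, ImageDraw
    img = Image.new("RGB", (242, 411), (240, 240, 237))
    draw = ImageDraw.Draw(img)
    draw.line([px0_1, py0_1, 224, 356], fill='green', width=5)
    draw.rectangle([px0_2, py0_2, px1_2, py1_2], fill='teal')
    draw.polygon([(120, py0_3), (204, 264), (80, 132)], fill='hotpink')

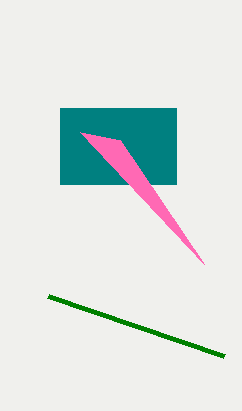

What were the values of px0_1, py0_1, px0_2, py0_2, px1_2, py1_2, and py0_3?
px0_1 = 48; py0_1 = 296; px0_2 = 60; py0_2 = 108; px1_2 = 176; py1_2 = 184; py0_3 = 140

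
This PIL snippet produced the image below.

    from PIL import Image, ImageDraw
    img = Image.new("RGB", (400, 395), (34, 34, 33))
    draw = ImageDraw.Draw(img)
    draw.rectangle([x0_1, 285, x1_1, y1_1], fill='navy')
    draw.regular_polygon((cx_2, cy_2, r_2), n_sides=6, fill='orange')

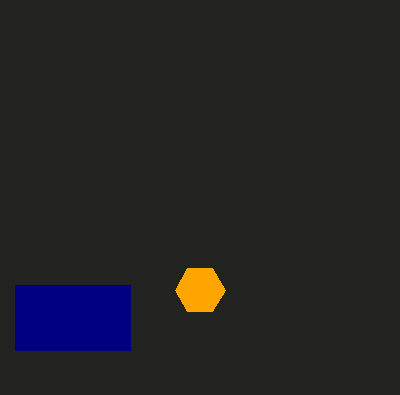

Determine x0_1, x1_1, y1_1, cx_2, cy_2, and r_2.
x0_1 = 15, x1_1 = 130, y1_1 = 350, cx_2 = 200, cy_2 = 290, r_2 = 25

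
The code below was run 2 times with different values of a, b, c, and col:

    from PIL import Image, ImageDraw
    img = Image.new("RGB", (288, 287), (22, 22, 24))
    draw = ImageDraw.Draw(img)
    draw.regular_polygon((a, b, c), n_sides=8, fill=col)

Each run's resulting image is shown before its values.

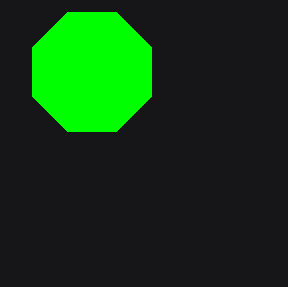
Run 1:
a = 92
b = 72
c = 64
col = 'lime'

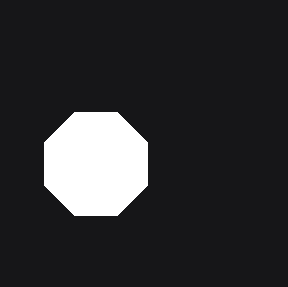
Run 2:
a = 96, b = 164, c = 56, col = 'white'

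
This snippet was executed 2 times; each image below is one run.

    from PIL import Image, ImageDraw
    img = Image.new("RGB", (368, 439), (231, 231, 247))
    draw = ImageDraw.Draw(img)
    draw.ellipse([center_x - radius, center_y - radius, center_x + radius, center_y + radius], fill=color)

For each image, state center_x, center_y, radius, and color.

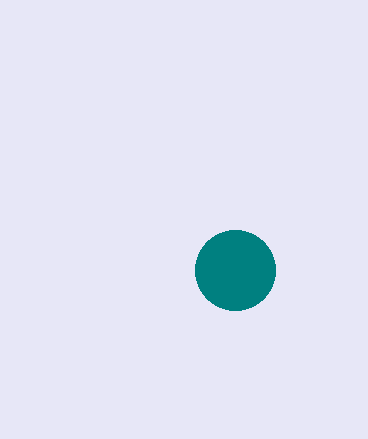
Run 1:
center_x = 235, center_y = 270, radius = 40, color = 'teal'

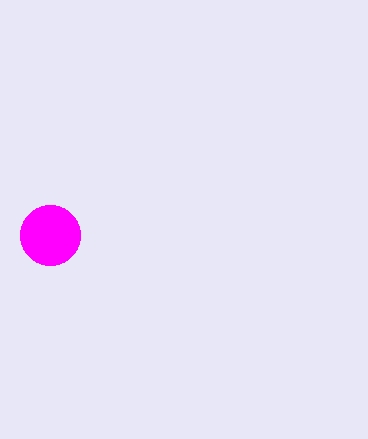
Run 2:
center_x = 50
center_y = 235
radius = 30
color = 'magenta'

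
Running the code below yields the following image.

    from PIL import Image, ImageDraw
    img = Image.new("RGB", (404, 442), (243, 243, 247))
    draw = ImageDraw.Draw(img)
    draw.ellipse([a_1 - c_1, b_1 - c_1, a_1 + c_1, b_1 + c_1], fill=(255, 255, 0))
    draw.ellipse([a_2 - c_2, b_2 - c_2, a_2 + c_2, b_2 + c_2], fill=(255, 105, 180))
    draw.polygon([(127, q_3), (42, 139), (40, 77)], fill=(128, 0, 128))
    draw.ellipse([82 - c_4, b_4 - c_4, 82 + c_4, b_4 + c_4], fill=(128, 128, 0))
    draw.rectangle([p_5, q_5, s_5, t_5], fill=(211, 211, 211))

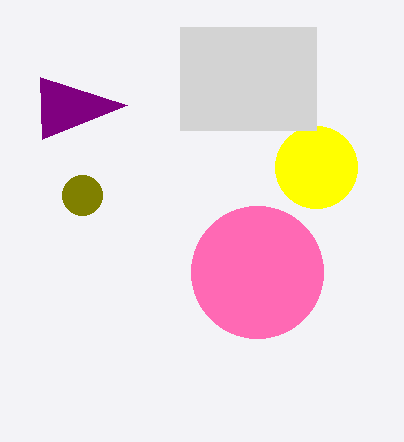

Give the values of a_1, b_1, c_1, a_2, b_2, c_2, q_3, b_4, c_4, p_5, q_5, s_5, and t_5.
a_1 = 316; b_1 = 167; c_1 = 41; a_2 = 257; b_2 = 272; c_2 = 66; q_3 = 105; b_4 = 195; c_4 = 20; p_5 = 180; q_5 = 27; s_5 = 316; t_5 = 130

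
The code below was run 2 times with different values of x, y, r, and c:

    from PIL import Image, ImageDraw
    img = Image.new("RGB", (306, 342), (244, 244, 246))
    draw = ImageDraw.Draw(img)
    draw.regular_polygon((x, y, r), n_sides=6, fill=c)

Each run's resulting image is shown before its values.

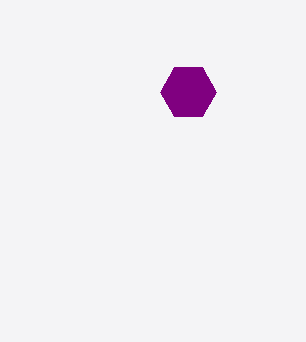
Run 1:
x = 188, y = 92, r = 28, c = 'purple'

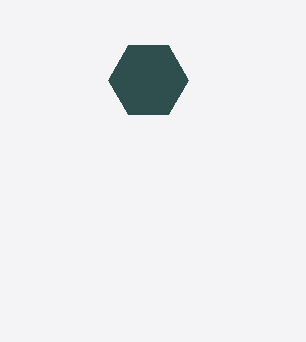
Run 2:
x = 148, y = 80, r = 40, c = 'darkslategray'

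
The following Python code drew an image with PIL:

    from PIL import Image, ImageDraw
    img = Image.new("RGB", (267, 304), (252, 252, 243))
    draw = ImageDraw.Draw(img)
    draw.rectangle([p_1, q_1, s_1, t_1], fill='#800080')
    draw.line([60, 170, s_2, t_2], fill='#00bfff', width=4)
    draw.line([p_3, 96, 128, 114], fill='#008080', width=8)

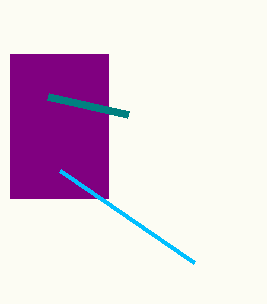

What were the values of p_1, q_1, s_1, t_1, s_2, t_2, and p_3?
p_1 = 10
q_1 = 54
s_1 = 108
t_1 = 198
s_2 = 194
t_2 = 262
p_3 = 48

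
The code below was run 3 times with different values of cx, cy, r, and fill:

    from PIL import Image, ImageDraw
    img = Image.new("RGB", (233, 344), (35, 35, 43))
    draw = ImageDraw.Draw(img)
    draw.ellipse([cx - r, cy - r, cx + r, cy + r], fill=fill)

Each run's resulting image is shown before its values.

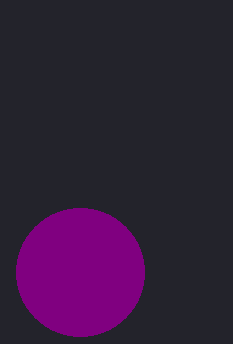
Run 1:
cx = 80; cy = 272; r = 64; fill = 'purple'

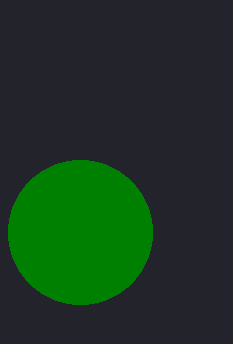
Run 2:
cx = 80, cy = 232, r = 72, fill = 'green'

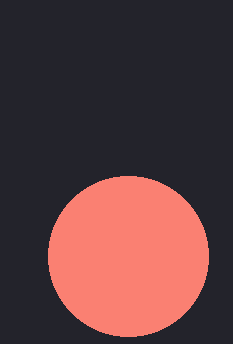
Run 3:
cx = 128, cy = 256, r = 80, fill = 'salmon'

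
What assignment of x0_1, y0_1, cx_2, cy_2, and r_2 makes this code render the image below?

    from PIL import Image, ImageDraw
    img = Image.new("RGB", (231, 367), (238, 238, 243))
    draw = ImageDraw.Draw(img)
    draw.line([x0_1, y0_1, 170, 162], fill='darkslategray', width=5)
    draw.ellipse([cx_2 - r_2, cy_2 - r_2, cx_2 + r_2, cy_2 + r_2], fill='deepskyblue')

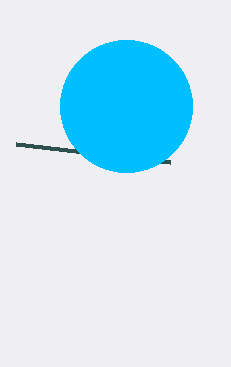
x0_1 = 16
y0_1 = 144
cx_2 = 126
cy_2 = 106
r_2 = 66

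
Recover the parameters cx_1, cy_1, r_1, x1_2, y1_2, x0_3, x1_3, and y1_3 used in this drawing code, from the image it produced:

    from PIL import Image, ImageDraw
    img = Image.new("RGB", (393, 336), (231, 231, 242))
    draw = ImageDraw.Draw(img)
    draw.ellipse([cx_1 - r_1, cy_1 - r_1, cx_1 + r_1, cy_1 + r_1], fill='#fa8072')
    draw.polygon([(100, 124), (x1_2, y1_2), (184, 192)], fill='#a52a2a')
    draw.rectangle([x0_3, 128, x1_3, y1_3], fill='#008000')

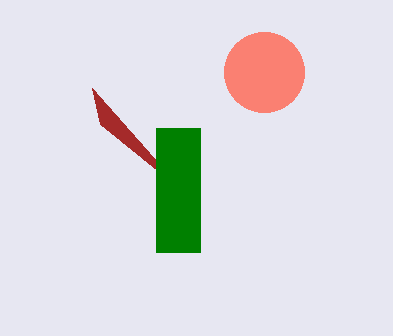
cx_1 = 264, cy_1 = 72, r_1 = 40, x1_2 = 92, y1_2 = 88, x0_3 = 156, x1_3 = 200, y1_3 = 252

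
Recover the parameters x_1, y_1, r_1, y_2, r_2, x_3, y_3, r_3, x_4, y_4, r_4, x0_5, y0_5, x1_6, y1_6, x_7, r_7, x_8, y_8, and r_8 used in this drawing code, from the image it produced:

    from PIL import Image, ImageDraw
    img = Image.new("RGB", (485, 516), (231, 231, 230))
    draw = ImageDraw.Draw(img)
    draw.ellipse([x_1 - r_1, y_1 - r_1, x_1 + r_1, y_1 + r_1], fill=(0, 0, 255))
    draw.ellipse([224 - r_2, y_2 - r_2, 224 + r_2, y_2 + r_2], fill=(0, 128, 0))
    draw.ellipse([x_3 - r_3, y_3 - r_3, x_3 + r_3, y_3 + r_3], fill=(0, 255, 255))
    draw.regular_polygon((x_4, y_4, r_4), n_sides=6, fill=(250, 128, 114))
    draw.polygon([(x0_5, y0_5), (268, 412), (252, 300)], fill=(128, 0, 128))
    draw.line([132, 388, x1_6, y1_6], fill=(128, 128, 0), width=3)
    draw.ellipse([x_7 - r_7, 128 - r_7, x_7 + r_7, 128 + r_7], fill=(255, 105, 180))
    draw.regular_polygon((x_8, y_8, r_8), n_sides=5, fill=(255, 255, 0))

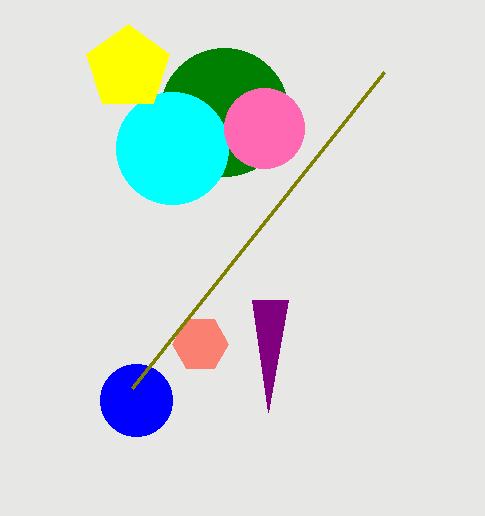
x_1 = 136, y_1 = 400, r_1 = 36, y_2 = 112, r_2 = 64, x_3 = 172, y_3 = 148, r_3 = 56, x_4 = 200, y_4 = 344, r_4 = 28, x0_5 = 288, y0_5 = 300, x1_6 = 384, y1_6 = 72, x_7 = 264, r_7 = 40, x_8 = 128, y_8 = 68, r_8 = 44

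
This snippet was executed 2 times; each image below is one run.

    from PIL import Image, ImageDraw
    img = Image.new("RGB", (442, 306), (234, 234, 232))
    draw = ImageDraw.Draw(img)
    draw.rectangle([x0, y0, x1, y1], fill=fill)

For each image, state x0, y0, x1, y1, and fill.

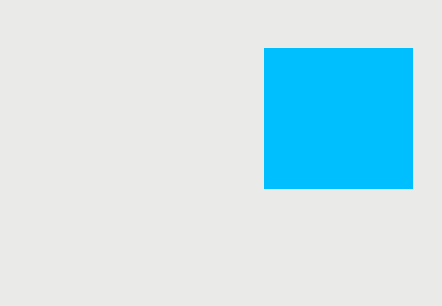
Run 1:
x0 = 264
y0 = 48
x1 = 412
y1 = 188
fill = 'deepskyblue'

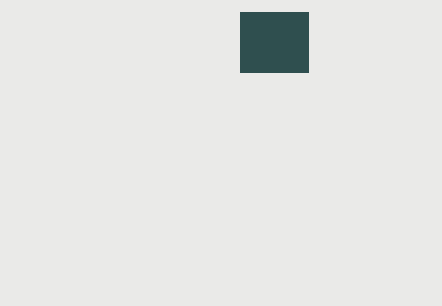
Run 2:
x0 = 240; y0 = 12; x1 = 308; y1 = 72; fill = 'darkslategray'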